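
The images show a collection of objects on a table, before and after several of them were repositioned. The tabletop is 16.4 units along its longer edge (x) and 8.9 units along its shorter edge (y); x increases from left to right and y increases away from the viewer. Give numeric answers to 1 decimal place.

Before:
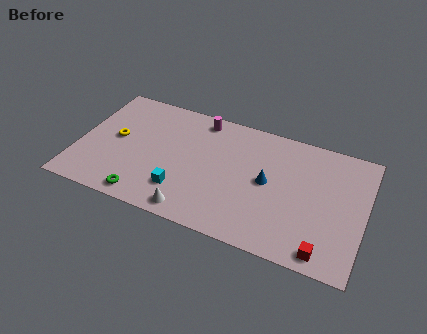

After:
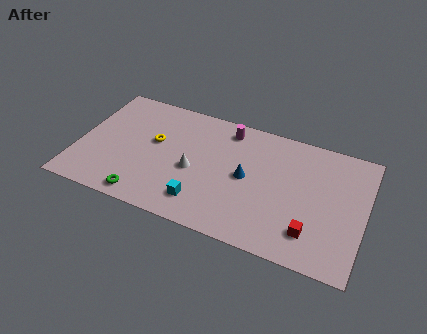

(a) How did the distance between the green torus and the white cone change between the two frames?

+1.0

The distance was about 2.8 in the first image and 3.8 in the second, so they moved 1.0 units further apart.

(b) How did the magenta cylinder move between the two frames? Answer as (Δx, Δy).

(1.6, -0.2)

From the two frames, the magenta cylinder sits at roughly (6.7, 7.8) before and (8.3, 7.6) after.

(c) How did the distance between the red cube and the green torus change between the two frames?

-0.7

Before: roughly 10.2 units apart; after: 9.5. That's 0.7 units closer together.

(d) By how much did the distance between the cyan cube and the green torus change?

+1.0

They were about 2.3 units apart before and 3.3 after — 1.0 units further apart.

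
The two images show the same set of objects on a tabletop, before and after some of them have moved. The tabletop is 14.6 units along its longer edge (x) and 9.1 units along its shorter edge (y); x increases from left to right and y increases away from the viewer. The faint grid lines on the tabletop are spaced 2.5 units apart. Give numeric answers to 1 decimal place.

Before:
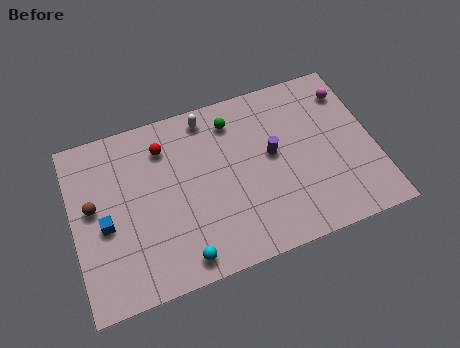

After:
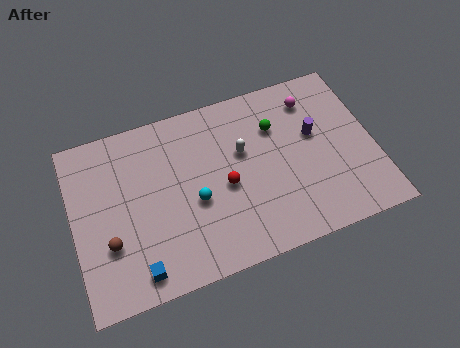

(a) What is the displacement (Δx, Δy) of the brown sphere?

(0.6, -2.1)

The brown sphere was at about (1.0, 5.1) and moved to about (1.6, 3.0).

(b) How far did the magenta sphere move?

1.8

From (13.7, 7.2) to (11.9, 7.3), the magenta sphere covered √(1.8² + 0.1²) ≈ 1.8 units.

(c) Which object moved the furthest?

the red sphere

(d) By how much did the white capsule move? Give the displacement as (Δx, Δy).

(1.5, -2.4)

From the two frames, the white capsule sits at roughly (6.8, 8.0) before and (8.3, 5.6) after.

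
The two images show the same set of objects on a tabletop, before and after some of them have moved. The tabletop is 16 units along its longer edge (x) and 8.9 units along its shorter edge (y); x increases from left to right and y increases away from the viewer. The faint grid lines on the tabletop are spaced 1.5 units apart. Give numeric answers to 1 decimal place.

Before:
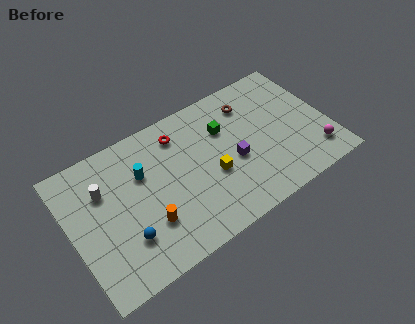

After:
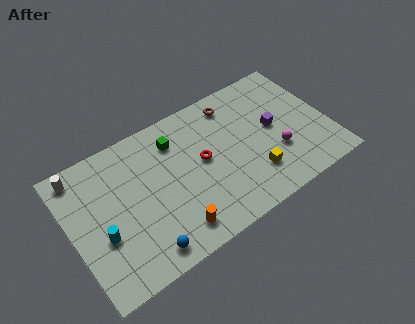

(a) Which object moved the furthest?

the cyan cylinder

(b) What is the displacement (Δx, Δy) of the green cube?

(-3.0, 0.8)

The green cube was at about (9.8, 6.1) and moved to about (6.8, 6.9).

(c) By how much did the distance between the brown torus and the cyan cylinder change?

+2.7

The distance was about 7.1 in the first image and 9.8 in the second, so they moved 2.7 units further apart.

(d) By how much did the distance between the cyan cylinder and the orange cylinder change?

+1.3

They were about 3.2 units apart before and 4.5 after — 1.3 units further apart.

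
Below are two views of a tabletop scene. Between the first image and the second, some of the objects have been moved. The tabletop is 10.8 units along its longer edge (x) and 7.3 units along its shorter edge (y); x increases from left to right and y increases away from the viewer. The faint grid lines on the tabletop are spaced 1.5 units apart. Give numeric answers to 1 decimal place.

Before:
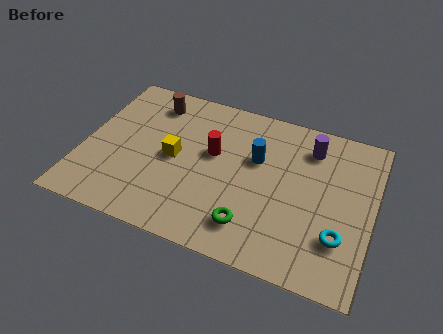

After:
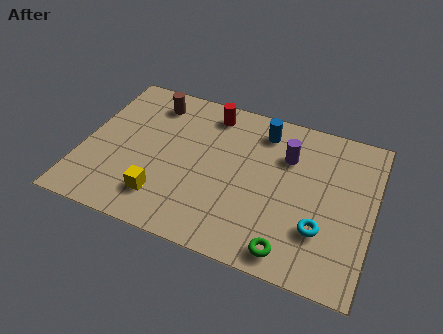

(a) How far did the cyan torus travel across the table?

0.7

The cyan torus was near (9.7, 2.1) before and (9.0, 2.2) after, so it travelled √(0.7² + 0.1²) ≈ 0.7 units.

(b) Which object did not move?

the brown cylinder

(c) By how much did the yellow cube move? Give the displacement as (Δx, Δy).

(-0.2, -2.0)

From the two frames, the yellow cube sits at roughly (3.4, 3.6) before and (3.2, 1.6) after.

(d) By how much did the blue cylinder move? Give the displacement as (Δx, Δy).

(0.1, 1.4)

The blue cylinder started near (6.4, 4.6) and ended near (6.5, 6.0).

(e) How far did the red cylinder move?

1.9

From (4.8, 4.3) to (4.5, 6.2), the red cylinder covered √(0.3² + 1.9²) ≈ 1.9 units.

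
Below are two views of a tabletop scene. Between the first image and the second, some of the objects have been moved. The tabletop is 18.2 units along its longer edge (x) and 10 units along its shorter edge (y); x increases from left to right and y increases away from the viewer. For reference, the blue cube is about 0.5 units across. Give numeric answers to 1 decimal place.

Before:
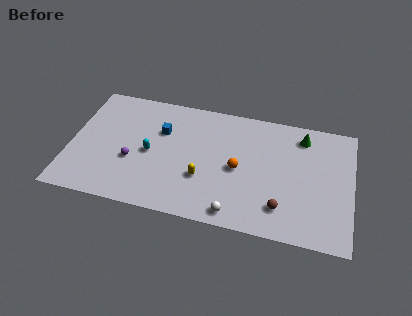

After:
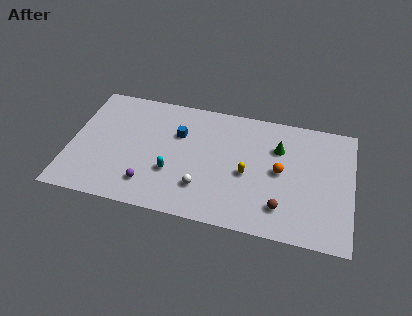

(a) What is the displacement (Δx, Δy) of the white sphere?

(-2.2, 1.5)

The white sphere started near (10.9, 1.1) and ended near (8.7, 2.6).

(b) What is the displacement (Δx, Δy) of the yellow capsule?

(2.8, 1.0)

The yellow capsule was at about (8.7, 3.4) and moved to about (11.5, 4.4).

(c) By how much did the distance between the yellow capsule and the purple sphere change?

+2.0

The distance was about 4.6 in the first image and 6.6 in the second, so they moved 2.0 units further apart.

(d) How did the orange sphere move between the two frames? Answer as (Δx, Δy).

(2.7, 0.4)

The orange sphere started near (10.9, 4.7) and ended near (13.6, 5.1).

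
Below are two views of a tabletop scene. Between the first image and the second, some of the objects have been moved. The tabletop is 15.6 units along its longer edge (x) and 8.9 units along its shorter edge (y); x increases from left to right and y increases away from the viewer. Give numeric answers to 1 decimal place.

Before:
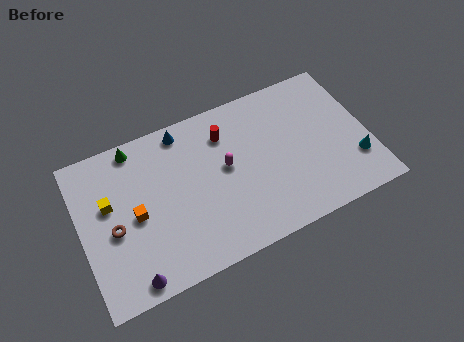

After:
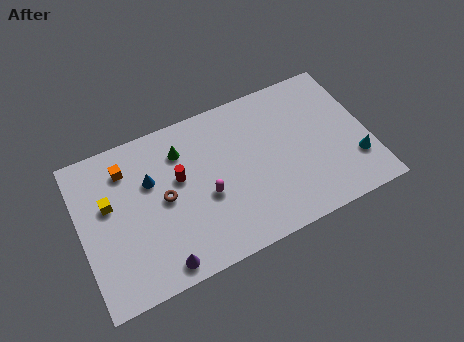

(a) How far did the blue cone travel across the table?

2.9

From (5.9, 7.9) to (3.9, 5.8), the blue cone covered √(2.0² + 2.1²) ≈ 2.9 units.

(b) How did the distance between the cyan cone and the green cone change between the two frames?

-2.7

The distance was about 12.7 in the first image and 10.0 in the second, so they moved 2.7 units closer together.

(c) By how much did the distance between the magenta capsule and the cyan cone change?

+0.9

Before: roughly 7.2 units apart; after: 8.1. That's 0.9 units further apart.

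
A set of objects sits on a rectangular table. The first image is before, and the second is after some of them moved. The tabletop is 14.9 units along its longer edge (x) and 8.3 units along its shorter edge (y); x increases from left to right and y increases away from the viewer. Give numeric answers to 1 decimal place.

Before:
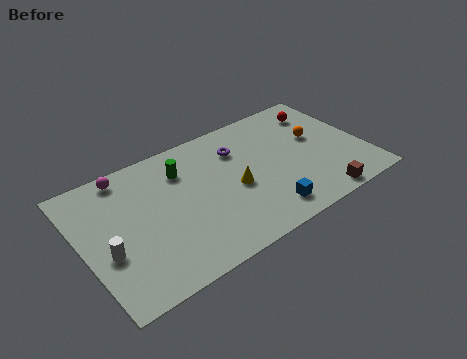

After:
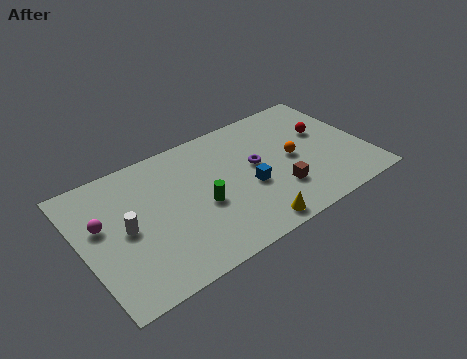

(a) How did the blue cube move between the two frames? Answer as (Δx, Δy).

(-0.5, 2.0)

The blue cube started near (9.1, 1.4) and ended near (8.6, 3.4).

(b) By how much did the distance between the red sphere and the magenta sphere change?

+1.4

They were about 10.5 units apart before and 11.9 after — 1.4 units further apart.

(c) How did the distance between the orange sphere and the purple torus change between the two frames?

-2.3

They were about 4.3 units apart before and 2.0 after — 2.3 units closer together.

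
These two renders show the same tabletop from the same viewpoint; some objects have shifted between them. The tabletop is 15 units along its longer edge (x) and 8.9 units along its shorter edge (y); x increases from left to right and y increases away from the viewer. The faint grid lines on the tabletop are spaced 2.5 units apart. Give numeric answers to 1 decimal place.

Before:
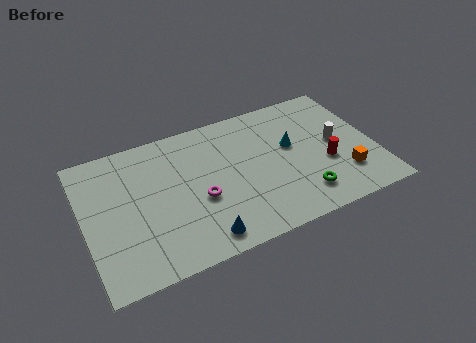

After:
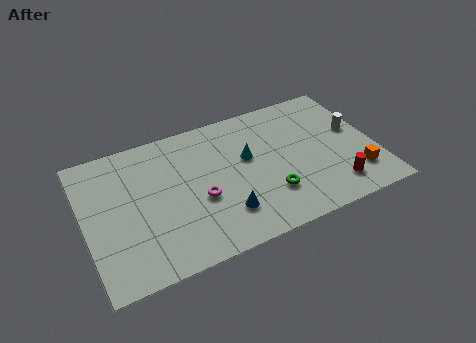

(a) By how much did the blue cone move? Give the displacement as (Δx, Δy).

(1.3, 1.0)

The blue cone started near (5.6, 1.2) and ended near (6.9, 2.2).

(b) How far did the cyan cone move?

2.3

From (10.8, 5.2) to (8.5, 5.3), the cyan cone covered √(2.3² + 0.1²) ≈ 2.3 units.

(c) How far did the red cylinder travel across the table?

1.7

From (12.4, 3.4) to (12.6, 1.7), the red cylinder covered √(0.2² + 1.7²) ≈ 1.7 units.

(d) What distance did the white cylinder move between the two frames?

1.1

The white cylinder moved from about (13.1, 4.6) to (14.1, 5.1), a distance of √(1.0² + 0.5²) ≈ 1.1.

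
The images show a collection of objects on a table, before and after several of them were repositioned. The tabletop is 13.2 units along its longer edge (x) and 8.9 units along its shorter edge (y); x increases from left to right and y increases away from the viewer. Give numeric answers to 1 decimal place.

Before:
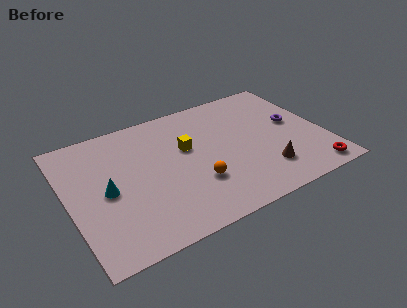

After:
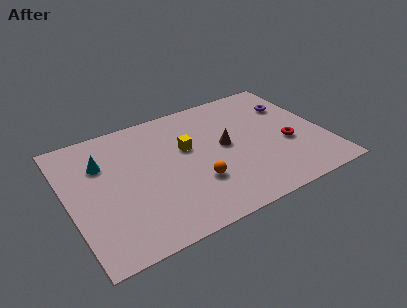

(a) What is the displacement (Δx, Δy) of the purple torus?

(0.1, 1.4)

The purple torus was at about (11.8, 4.9) and moved to about (11.9, 6.3).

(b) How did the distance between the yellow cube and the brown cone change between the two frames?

-2.9

They were about 4.9 units apart before and 2.0 after — 2.9 units closer together.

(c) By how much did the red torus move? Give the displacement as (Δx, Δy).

(-0.9, 2.5)

The red torus started near (12.1, 1.0) and ended near (11.2, 3.5).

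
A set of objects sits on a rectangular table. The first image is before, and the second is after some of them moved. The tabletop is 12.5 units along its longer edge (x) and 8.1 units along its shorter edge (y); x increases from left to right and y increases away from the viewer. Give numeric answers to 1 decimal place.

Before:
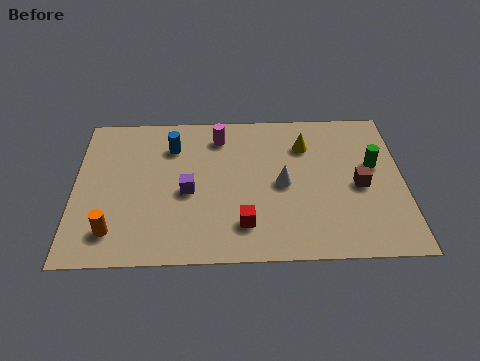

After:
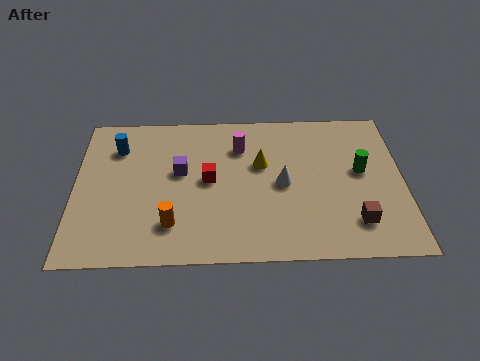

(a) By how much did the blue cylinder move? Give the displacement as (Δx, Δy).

(-2.1, 0.0)

From the two frames, the blue cylinder sits at roughly (3.7, 6.1) before and (1.6, 6.1) after.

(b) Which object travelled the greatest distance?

the red cube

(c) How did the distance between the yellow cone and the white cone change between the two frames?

-0.9

The distance was about 2.3 in the first image and 1.4 in the second, so they moved 0.9 units closer together.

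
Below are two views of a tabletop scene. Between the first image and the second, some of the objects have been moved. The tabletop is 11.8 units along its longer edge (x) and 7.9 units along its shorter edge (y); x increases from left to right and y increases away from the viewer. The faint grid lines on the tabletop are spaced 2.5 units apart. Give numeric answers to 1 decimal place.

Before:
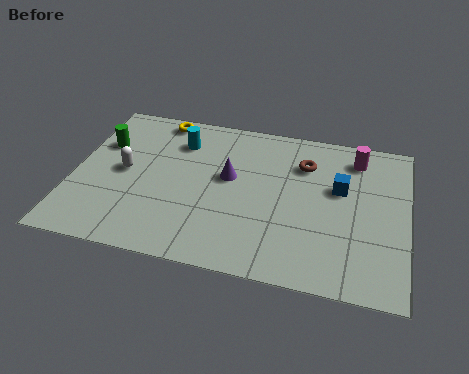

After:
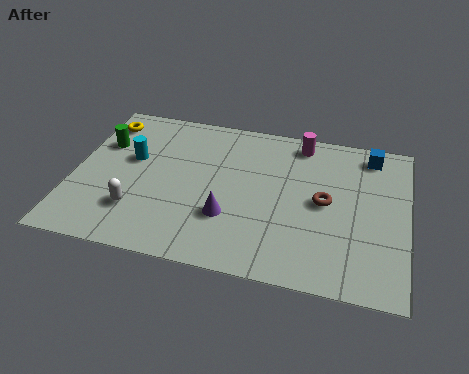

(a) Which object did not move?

the green cylinder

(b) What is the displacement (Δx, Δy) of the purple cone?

(0.1, -2.0)

The purple cone started near (5.5, 4.5) and ended near (5.6, 2.5).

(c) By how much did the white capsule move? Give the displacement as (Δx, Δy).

(0.6, -1.9)

From the two frames, the white capsule sits at roughly (1.8, 4.0) before and (2.4, 2.1) after.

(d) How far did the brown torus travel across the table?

2.0

The brown torus was near (8.1, 5.8) before and (8.9, 4.0) after, so it travelled √(0.8² + 1.8²) ≈ 2.0 units.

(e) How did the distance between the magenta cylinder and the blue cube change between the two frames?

+0.7

Before: roughly 1.8 units apart; after: 2.5. That's 0.7 units further apart.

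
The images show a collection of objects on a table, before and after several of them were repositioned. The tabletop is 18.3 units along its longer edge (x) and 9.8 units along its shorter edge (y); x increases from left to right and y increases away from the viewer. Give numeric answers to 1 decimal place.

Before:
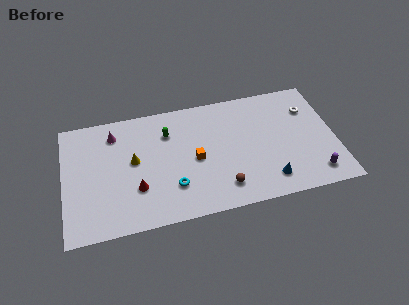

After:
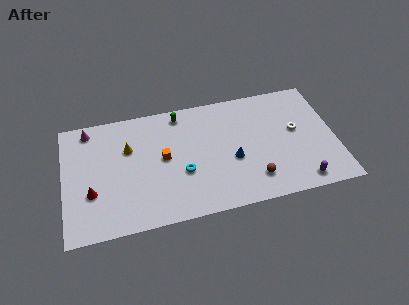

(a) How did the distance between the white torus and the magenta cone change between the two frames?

+1.0

Before: roughly 13.2 units apart; after: 14.2. That's 1.0 units further apart.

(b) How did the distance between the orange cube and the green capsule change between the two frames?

+0.5

They were about 3.1 units apart before and 3.6 after — 0.5 units further apart.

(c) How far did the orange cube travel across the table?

2.2

The orange cube was near (8.8, 4.6) before and (6.7, 5.2) after, so it travelled √(2.1² + 0.6²) ≈ 2.2 units.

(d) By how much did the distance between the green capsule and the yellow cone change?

+1.2

They were about 3.0 units apart before and 4.2 after — 1.2 units further apart.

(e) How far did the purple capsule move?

1.1

From (16.7, 1.6) to (15.7, 1.2), the purple capsule covered √(1.0² + 0.4²) ≈ 1.1 units.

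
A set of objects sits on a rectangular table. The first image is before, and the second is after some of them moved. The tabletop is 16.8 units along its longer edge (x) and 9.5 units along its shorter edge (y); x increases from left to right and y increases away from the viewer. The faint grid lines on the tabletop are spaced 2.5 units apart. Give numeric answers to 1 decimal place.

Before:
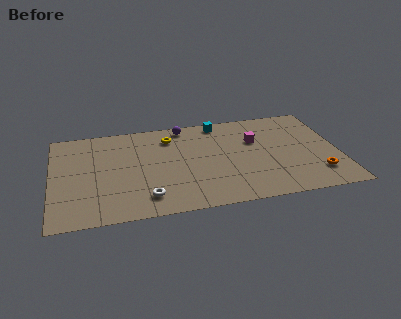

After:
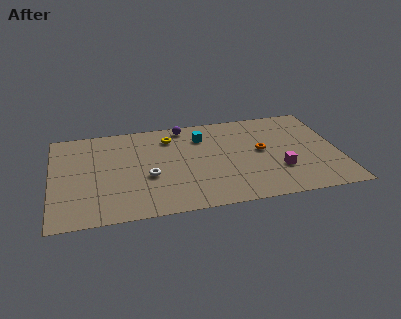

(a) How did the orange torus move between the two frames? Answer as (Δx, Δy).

(-3.1, 2.9)

The orange torus started near (15.4, 2.2) and ended near (12.3, 5.1).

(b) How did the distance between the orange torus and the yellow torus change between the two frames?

-4.1

Before: roughly 9.9 units apart; after: 5.8. That's 4.1 units closer together.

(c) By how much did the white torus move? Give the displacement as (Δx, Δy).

(0.2, 2.0)

The white torus started near (5.4, 1.8) and ended near (5.6, 3.8).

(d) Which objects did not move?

the yellow torus and the purple sphere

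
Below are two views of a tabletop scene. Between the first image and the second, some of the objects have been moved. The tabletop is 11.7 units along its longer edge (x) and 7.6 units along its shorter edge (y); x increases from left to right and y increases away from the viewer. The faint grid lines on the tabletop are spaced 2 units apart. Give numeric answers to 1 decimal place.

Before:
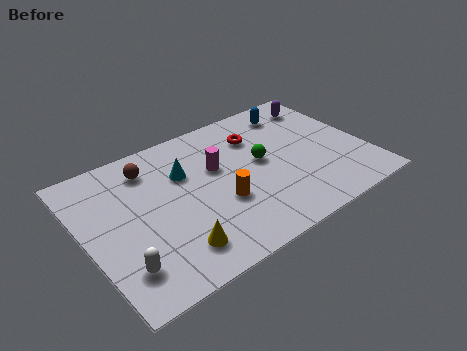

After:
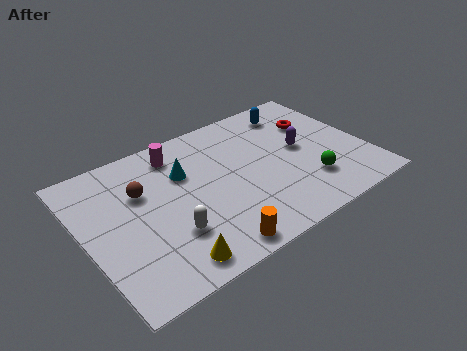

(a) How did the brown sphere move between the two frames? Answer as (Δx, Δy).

(-0.5, -1.1)

The brown sphere was at about (3.0, 6.1) and moved to about (2.5, 5.0).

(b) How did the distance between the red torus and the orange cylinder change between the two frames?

+3.5

Before: roughly 3.5 units apart; after: 7.0. That's 3.5 units further apart.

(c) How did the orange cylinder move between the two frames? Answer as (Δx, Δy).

(-0.8, -2.0)

The orange cylinder was at about (5.4, 2.8) and moved to about (4.6, 0.8).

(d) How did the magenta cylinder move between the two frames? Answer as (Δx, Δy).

(-1.4, 1.6)

The magenta cylinder started near (5.6, 4.7) and ended near (4.2, 6.3).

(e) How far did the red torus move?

2.5

The red torus was near (7.5, 5.6) before and (10.0, 5.2) after, so it travelled √(2.5² + 0.4²) ≈ 2.5 units.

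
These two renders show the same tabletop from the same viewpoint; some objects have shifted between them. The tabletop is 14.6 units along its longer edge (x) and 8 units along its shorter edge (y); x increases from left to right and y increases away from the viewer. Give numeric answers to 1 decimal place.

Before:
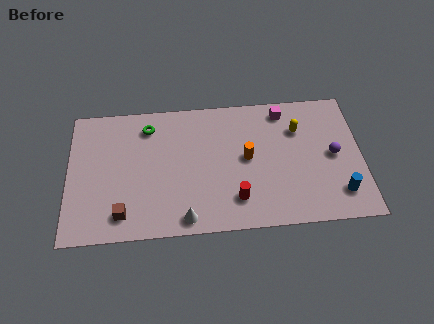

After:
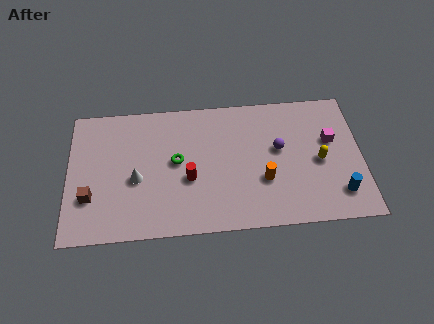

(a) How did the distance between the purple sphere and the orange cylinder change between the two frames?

-2.3

The distance was about 4.3 in the first image and 2.0 in the second, so they moved 2.3 units closer together.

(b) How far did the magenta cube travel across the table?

3.0

The magenta cube moved from about (10.8, 6.9) to (13.1, 4.9), a distance of √(2.3² + 2.0²) ≈ 3.0.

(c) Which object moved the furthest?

the white cone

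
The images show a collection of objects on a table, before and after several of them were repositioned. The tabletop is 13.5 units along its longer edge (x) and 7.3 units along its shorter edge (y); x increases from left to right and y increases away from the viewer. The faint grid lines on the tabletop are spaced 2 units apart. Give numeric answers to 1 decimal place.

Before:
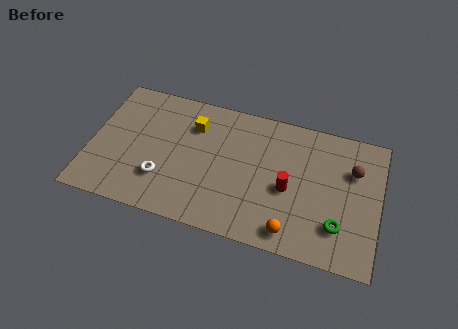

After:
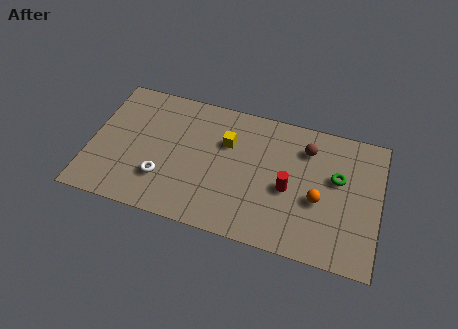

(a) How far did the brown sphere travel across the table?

2.3

The brown sphere moved from about (12.2, 5.0) to (10.0, 5.6), a distance of √(2.2² + 0.6²) ≈ 2.3.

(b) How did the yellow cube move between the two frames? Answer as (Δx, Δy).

(1.6, -0.5)

The yellow cube started near (4.7, 5.4) and ended near (6.3, 4.9).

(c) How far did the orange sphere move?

2.3

From (9.6, 1.0) to (10.7, 3.0), the orange sphere covered √(1.1² + 2.0²) ≈ 2.3 units.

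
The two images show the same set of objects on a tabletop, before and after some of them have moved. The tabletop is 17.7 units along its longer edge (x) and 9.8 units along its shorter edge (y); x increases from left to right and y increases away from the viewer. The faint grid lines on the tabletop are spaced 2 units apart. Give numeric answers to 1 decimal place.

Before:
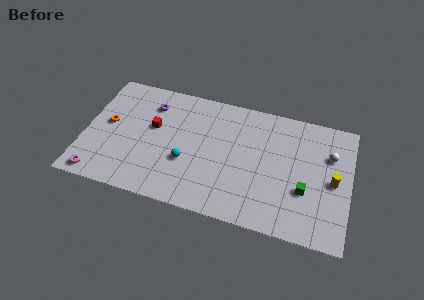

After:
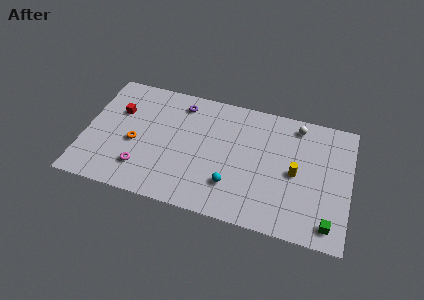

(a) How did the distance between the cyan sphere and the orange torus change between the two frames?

+1.1

Before: roughly 5.7 units apart; after: 6.8. That's 1.1 units further apart.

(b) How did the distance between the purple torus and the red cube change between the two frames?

+2.6

The distance was about 1.8 in the first image and 4.4 in the second, so they moved 2.6 units further apart.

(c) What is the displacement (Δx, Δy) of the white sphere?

(-2.3, 1.8)

The white sphere was at about (16.3, 6.7) and moved to about (14.0, 8.5).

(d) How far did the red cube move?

2.5

From (4.5, 5.8) to (2.1, 6.5), the red cube covered √(2.4² + 0.7²) ≈ 2.5 units.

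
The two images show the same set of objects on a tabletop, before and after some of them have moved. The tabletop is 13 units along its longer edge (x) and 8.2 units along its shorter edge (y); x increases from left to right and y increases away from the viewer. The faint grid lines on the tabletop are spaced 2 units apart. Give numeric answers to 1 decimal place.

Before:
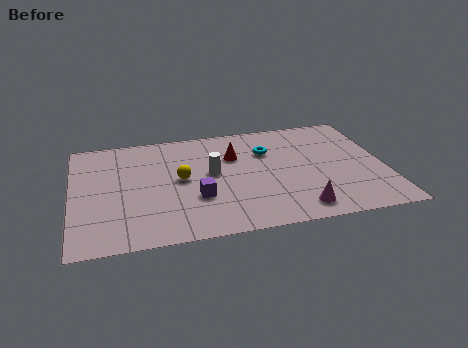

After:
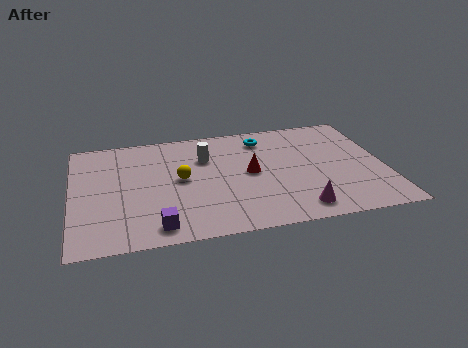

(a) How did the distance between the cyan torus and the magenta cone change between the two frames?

+1.0

They were about 4.6 units apart before and 5.6 after — 1.0 units further apart.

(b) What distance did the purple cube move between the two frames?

2.4

The purple cube was near (5.1, 2.8) before and (3.4, 1.1) after, so it travelled √(1.7² + 1.7²) ≈ 2.4 units.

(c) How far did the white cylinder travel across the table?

1.2

The white cylinder was near (5.8, 4.5) before and (5.6, 5.7) after, so it travelled √(0.2² + 1.2²) ≈ 1.2 units.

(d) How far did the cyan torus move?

1.0

From (8.2, 5.7) to (8.1, 6.7), the cyan torus covered √(0.1² + 1.0²) ≈ 1.0 units.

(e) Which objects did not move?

the yellow sphere and the magenta cone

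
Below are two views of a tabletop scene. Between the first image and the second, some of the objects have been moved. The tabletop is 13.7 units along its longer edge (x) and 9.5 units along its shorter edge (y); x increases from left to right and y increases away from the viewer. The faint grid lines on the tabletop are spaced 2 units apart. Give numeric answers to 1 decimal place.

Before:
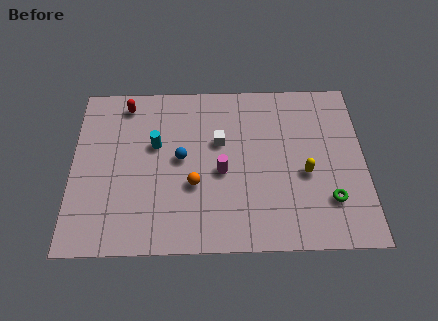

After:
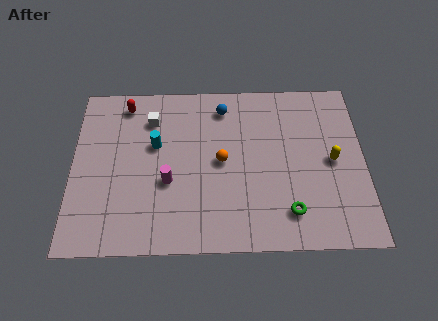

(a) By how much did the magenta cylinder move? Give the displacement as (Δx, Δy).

(-2.5, -0.5)

The magenta cylinder started near (7.0, 4.2) and ended near (4.5, 3.7).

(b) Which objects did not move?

the red capsule and the cyan cylinder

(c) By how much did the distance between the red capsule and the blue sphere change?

+0.5

The distance was about 4.1 in the first image and 4.6 in the second, so they moved 0.5 units further apart.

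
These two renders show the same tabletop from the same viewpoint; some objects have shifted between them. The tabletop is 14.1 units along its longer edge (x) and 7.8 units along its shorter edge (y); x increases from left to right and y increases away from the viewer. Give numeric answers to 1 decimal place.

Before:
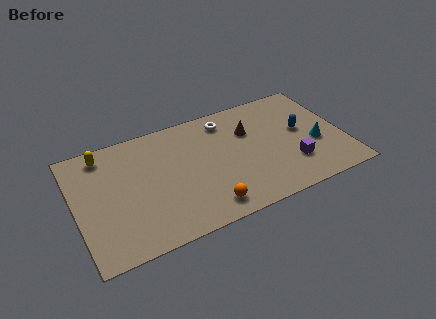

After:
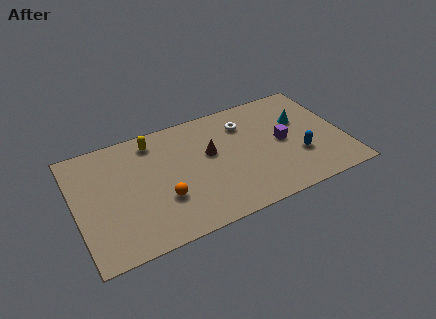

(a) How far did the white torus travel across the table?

1.1

From (8.2, 6.5) to (9.1, 5.9), the white torus covered √(0.9² + 0.6²) ≈ 1.1 units.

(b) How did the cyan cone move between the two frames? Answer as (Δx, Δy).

(-0.6, 1.9)

The cyan cone started near (12.6, 3.1) and ended near (12.0, 5.0).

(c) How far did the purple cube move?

1.7

From (11.2, 2.2) to (10.9, 3.9), the purple cube covered √(0.3² + 1.7²) ≈ 1.7 units.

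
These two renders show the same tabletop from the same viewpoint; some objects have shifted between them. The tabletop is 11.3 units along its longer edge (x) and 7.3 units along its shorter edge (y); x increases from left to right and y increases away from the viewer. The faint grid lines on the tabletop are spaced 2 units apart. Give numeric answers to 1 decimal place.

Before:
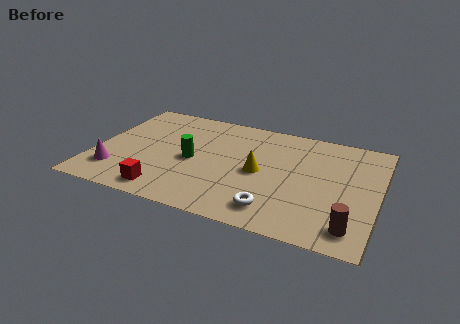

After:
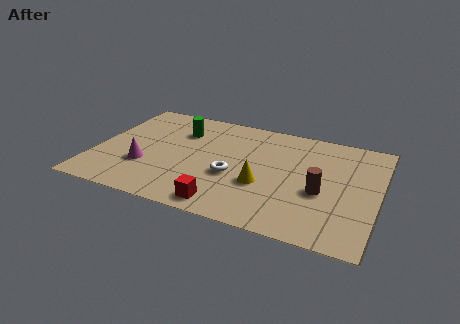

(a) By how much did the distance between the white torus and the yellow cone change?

-1.1

They were about 2.3 units apart before and 1.2 after — 1.1 units closer together.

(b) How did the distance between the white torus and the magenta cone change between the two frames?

-2.9

Before: roughly 6.4 units apart; after: 3.5. That's 2.9 units closer together.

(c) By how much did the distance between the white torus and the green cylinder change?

-0.7

The distance was about 4.1 in the first image and 3.4 in the second, so they moved 0.7 units closer together.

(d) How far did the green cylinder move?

2.0

The green cylinder moved from about (3.9, 3.4) to (3.2, 5.3), a distance of √(0.7² + 1.9²) ≈ 2.0.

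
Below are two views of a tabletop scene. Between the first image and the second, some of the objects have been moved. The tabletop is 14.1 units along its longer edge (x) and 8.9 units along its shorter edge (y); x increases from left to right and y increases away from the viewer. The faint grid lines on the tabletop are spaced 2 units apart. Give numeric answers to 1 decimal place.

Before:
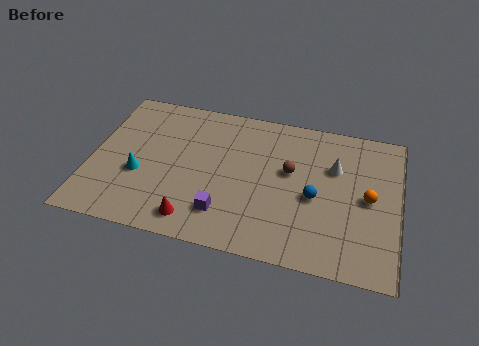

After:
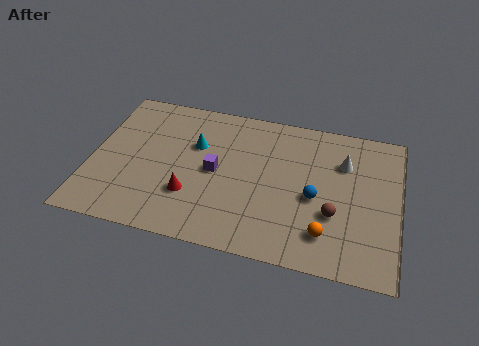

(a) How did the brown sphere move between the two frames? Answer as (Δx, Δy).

(2.1, -2.1)

The brown sphere started near (9.1, 5.2) and ended near (11.2, 3.1).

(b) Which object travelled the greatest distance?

the cyan cone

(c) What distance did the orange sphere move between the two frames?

3.1

The orange sphere was near (12.7, 4.4) before and (10.9, 1.9) after, so it travelled √(1.8² + 2.5²) ≈ 3.1 units.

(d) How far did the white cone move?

0.6

From (11.1, 5.9) to (11.5, 6.3), the white cone covered √(0.4² + 0.4²) ≈ 0.6 units.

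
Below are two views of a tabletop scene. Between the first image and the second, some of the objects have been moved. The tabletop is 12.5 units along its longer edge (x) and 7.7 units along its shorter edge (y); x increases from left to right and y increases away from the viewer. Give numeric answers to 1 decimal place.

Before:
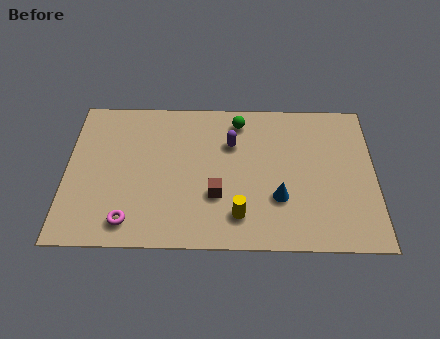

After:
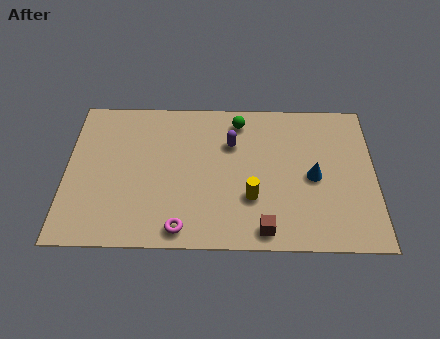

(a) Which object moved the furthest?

the brown cube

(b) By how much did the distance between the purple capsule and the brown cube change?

+1.8

Before: roughly 2.8 units apart; after: 4.6. That's 1.8 units further apart.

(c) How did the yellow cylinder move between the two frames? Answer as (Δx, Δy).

(0.5, 0.9)

The yellow cylinder was at about (7.0, 1.6) and moved to about (7.5, 2.5).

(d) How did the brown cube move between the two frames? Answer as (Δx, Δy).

(1.9, -1.7)

The brown cube started near (6.1, 2.6) and ended near (8.0, 0.9).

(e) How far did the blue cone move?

1.8

From (8.6, 2.5) to (10.0, 3.6), the blue cone covered √(1.4² + 1.1²) ≈ 1.8 units.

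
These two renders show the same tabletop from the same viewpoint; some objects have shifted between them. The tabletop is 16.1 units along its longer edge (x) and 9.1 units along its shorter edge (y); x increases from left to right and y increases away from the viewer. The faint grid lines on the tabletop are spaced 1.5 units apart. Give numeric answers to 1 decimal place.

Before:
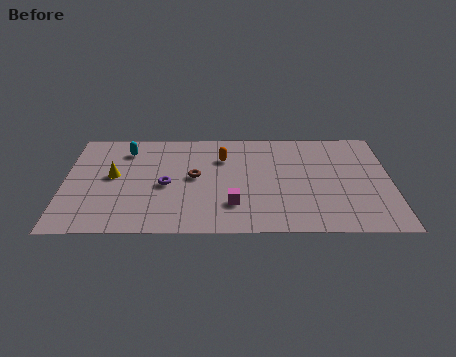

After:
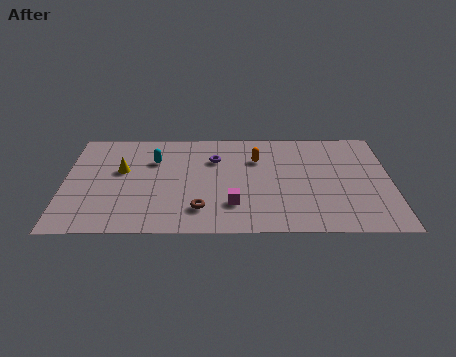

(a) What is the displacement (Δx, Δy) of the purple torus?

(2.4, 2.3)

The purple torus started near (5.0, 4.1) and ended near (7.4, 6.4).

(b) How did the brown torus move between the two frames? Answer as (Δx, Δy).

(0.3, -2.8)

The brown torus started near (6.4, 4.8) and ended near (6.7, 2.0).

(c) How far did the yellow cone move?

0.6

From (2.4, 4.9) to (2.8, 5.4), the yellow cone covered √(0.4² + 0.5²) ≈ 0.6 units.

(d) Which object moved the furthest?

the purple torus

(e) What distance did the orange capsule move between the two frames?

1.7

The orange capsule moved from about (7.8, 6.5) to (9.5, 6.4), a distance of √(1.7² + 0.1²) ≈ 1.7.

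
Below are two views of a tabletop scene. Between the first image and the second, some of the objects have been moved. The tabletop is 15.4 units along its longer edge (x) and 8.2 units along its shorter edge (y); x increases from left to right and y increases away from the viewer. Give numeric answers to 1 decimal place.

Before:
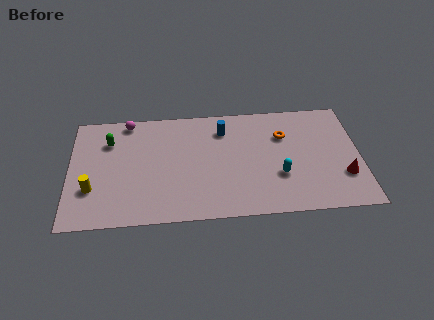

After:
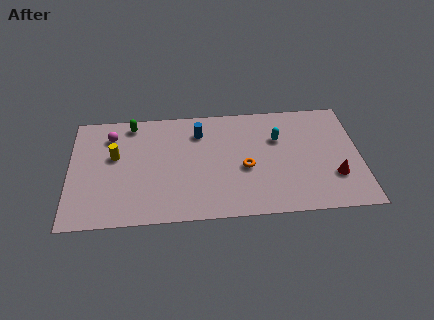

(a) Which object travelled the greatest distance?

the orange torus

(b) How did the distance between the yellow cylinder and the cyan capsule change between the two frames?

-1.2

They were about 9.9 units apart before and 8.7 after — 1.2 units closer together.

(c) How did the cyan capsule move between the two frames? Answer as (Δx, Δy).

(0.0, 2.7)

From the two frames, the cyan capsule sits at roughly (11.1, 2.8) before and (11.1, 5.5) after.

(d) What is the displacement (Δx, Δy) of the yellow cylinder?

(1.2, 2.3)

From the two frames, the yellow cylinder sits at roughly (1.2, 2.6) before and (2.4, 4.9) after.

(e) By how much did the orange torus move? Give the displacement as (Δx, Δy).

(-2.1, -2.2)

The orange torus was at about (11.4, 5.7) and moved to about (9.3, 3.5).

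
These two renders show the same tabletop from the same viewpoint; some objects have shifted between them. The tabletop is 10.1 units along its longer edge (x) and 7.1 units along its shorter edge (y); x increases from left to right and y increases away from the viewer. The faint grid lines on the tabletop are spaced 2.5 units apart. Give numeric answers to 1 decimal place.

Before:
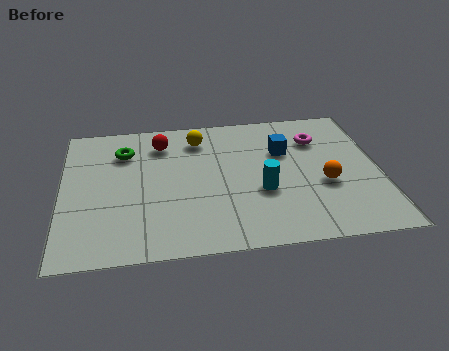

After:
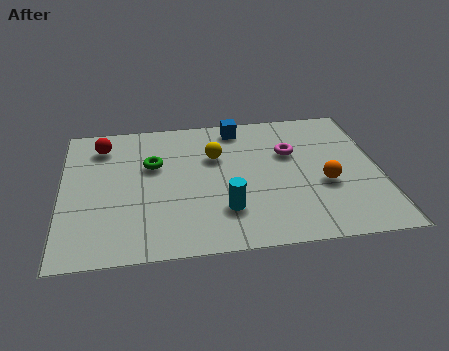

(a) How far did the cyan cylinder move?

1.4

The cyan cylinder was near (6.3, 2.7) before and (5.1, 1.9) after, so it travelled √(1.2² + 0.8²) ≈ 1.4 units.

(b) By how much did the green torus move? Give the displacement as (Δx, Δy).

(0.9, -0.8)

The green torus was at about (2.0, 5.3) and moved to about (2.9, 4.5).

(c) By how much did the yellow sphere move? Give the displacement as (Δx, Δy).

(0.5, -1.0)

The yellow sphere was at about (4.4, 5.7) and moved to about (4.9, 4.7).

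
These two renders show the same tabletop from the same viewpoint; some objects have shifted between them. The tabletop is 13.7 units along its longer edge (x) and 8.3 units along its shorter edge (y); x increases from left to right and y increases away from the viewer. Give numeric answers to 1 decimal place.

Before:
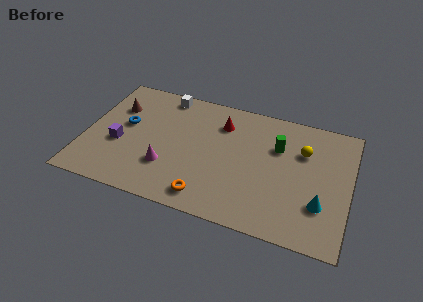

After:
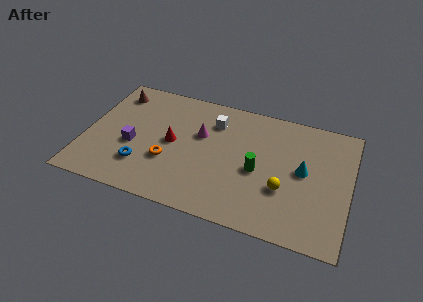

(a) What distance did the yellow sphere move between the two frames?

2.9

From (11.2, 5.7) to (10.4, 2.9), the yellow sphere covered √(0.8² + 2.8²) ≈ 2.9 units.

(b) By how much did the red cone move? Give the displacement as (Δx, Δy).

(-2.4, -2.1)

The red cone started near (6.9, 6.3) and ended near (4.5, 4.2).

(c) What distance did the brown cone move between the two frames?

1.0

From (1.4, 5.8) to (1.2, 6.8), the brown cone covered √(0.2² + 1.0²) ≈ 1.0 units.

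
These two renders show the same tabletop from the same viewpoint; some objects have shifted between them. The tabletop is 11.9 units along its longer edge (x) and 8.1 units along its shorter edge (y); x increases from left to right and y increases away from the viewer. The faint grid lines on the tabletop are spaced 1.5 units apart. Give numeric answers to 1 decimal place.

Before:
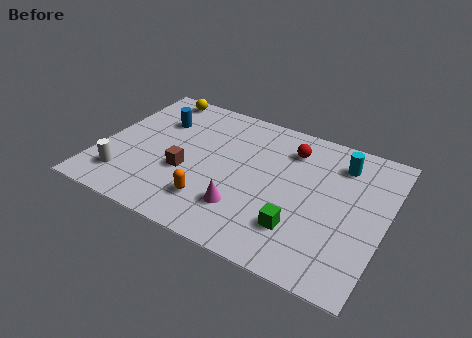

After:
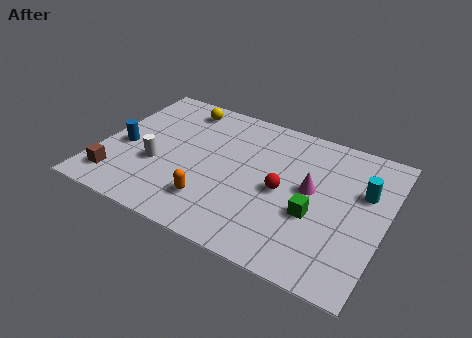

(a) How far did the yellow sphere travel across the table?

1.3

From (1.7, 7.3) to (2.9, 6.9), the yellow sphere covered √(1.2² + 0.4²) ≈ 1.3 units.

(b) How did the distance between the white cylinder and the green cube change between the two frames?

-0.7

Before: roughly 7.3 units apart; after: 6.6. That's 0.7 units closer together.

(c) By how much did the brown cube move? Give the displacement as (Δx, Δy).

(-2.7, -1.6)

The brown cube was at about (3.7, 3.1) and moved to about (1.0, 1.5).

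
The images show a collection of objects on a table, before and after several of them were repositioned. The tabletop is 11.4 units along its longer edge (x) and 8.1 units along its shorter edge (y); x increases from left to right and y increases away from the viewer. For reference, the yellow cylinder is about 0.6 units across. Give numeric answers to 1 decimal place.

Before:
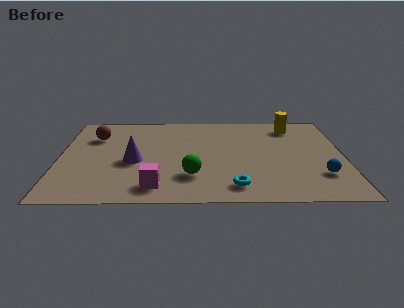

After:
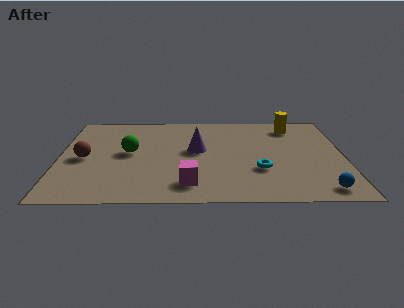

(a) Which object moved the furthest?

the green sphere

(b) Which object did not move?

the yellow cylinder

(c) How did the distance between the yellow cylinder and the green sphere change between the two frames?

+0.9

The distance was about 6.1 in the first image and 7.0 in the second, so they moved 0.9 units further apart.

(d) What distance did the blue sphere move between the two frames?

1.2

The blue sphere was near (10.4, 2.2) before and (10.4, 1.0) after, so it travelled √(0.0² + 1.2²) ≈ 1.2 units.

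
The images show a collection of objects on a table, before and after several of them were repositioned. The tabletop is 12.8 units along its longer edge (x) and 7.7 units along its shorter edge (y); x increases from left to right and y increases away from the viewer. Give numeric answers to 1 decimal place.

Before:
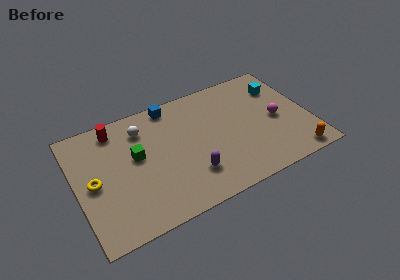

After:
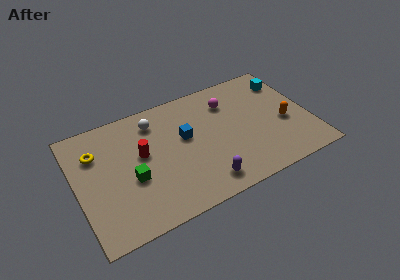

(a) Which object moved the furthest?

the magenta sphere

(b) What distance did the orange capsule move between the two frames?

2.4

The orange capsule moved from about (11.6, 0.8) to (11.4, 3.2), a distance of √(0.2² + 2.4²) ≈ 2.4.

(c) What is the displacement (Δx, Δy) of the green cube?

(-0.4, -1.3)

The green cube started near (3.3, 4.4) and ended near (2.9, 3.1).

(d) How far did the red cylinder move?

2.5

The red cylinder was near (2.4, 6.6) before and (3.6, 4.4) after, so it travelled √(1.2² + 2.2²) ≈ 2.5 units.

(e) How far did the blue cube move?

2.5

From (5.5, 6.9) to (6.0, 4.5), the blue cube covered √(0.5² + 2.4²) ≈ 2.5 units.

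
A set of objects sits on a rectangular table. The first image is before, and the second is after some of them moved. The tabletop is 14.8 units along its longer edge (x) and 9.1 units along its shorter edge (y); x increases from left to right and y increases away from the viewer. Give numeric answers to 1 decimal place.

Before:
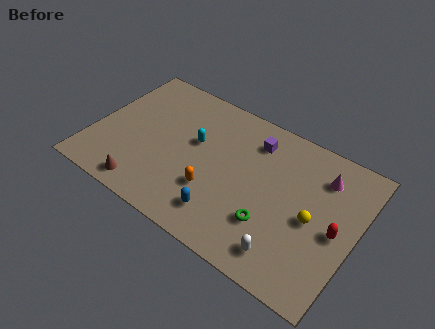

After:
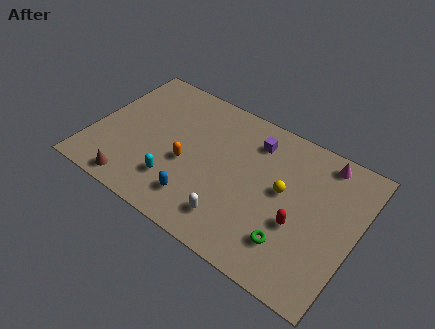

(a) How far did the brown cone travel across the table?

0.6

From (3.5, 1.1) to (2.9, 1.0), the brown cone covered √(0.6² + 0.1²) ≈ 0.6 units.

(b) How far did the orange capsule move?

1.9

From (7.1, 2.9) to (5.4, 3.8), the orange capsule covered √(1.7² + 0.9²) ≈ 1.9 units.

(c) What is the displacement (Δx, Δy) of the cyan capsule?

(-0.6, -3.1)

The cyan capsule was at about (5.6, 5.4) and moved to about (5.0, 2.3).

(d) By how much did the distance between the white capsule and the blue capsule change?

-1.6

The distance was about 3.6 in the first image and 2.0 in the second, so they moved 1.6 units closer together.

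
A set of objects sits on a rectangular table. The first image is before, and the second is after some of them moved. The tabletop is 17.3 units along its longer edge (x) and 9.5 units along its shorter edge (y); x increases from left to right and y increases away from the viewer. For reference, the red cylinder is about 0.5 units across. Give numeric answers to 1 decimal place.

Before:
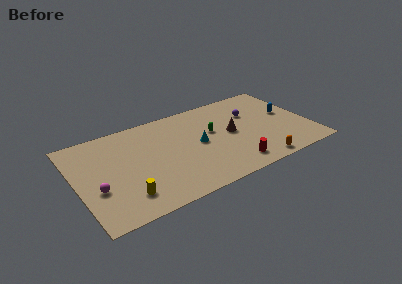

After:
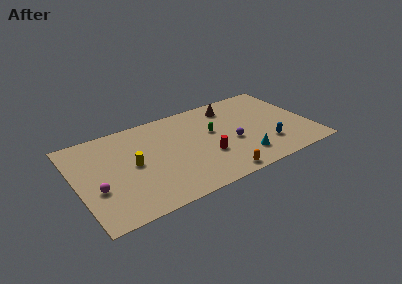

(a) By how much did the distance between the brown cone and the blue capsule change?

+1.2

They were about 4.4 units apart before and 5.6 after — 1.2 units further apart.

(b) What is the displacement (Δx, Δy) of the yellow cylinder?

(0.9, 2.8)

The yellow cylinder was at about (3.2, 2.0) and moved to about (4.1, 4.8).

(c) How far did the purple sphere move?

3.1

The purple sphere was near (13.3, 6.4) before and (11.4, 3.9) after, so it travelled √(1.9² + 2.5²) ≈ 3.1 units.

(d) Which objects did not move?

the green capsule and the magenta sphere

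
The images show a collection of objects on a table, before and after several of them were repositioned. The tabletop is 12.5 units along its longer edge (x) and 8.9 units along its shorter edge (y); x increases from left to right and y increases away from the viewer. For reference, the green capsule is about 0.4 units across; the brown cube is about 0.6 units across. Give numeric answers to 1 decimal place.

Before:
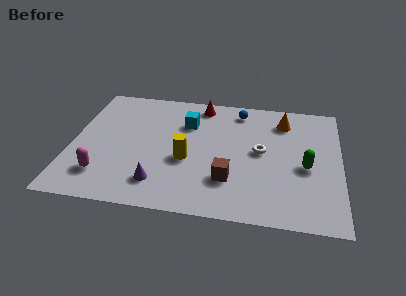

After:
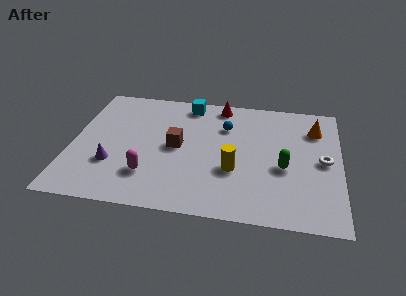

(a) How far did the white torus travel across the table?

2.9

From (8.8, 4.7) to (11.7, 4.4), the white torus covered √(2.9² + 0.3²) ≈ 2.9 units.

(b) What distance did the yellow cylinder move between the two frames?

2.2

From (5.4, 3.6) to (7.6, 3.2), the yellow cylinder covered √(2.2² + 0.4²) ≈ 2.2 units.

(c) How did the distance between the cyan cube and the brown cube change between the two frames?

-1.0

The distance was about 4.3 in the first image and 3.3 in the second, so they moved 1.0 units closer together.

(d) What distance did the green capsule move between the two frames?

1.0

The green capsule moved from about (10.9, 3.9) to (9.9, 3.7), a distance of √(1.0² + 0.2²) ≈ 1.0.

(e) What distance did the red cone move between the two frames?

0.9

From (5.9, 7.8) to (6.8, 7.9), the red cone covered √(0.9² + 0.1²) ≈ 0.9 units.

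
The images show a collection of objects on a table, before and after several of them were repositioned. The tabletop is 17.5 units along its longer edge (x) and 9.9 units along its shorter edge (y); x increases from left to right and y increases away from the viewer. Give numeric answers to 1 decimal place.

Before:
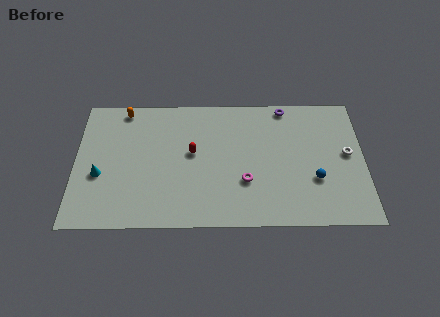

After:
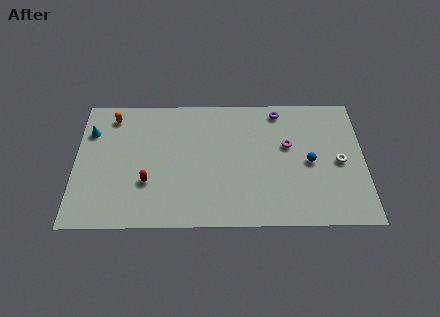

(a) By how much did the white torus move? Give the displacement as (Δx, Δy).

(-0.5, -0.6)

The white torus started near (16.5, 5.3) and ended near (16.0, 4.7).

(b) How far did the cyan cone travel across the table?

3.4

The cyan cone was near (1.5, 3.9) before and (0.9, 7.2) after, so it travelled √(0.6² + 3.3²) ≈ 3.4 units.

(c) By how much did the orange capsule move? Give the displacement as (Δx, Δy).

(-0.7, -0.5)

The orange capsule was at about (2.9, 8.9) and moved to about (2.2, 8.4).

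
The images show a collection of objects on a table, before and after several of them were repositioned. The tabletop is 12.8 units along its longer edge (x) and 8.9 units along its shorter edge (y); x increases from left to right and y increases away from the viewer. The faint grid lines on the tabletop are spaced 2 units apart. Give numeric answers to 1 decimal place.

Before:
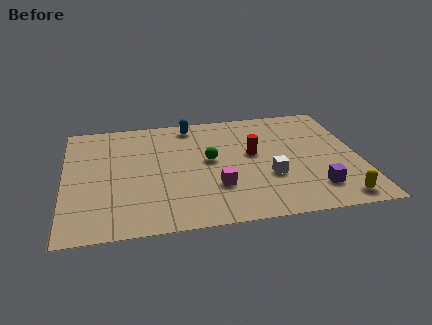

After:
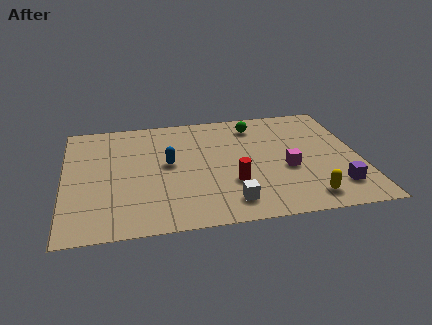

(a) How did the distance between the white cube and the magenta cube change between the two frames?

+1.0

Before: roughly 2.3 units apart; after: 3.3. That's 1.0 units further apart.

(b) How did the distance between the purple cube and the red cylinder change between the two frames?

+0.5

Before: roughly 4.0 units apart; after: 4.5. That's 0.5 units further apart.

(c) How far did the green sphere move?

3.3

The green sphere moved from about (6.3, 4.8) to (8.4, 7.3), a distance of √(2.1² + 2.5²) ≈ 3.3.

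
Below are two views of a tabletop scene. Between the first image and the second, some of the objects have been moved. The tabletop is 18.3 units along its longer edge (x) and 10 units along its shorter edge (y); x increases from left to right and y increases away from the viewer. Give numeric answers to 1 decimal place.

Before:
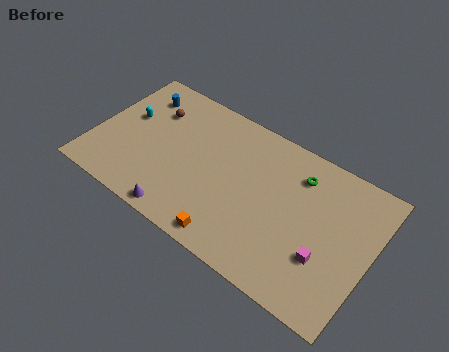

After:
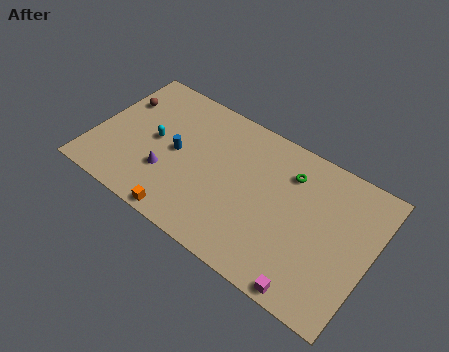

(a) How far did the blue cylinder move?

4.2

The blue cylinder moved from about (2.3, 7.9) to (5.4, 5.0), a distance of √(3.1² + 2.9²) ≈ 4.2.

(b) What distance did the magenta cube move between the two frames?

2.5

The magenta cube was near (15.6, 3.3) before and (15.1, 0.8) after, so it travelled √(0.5² + 2.5²) ≈ 2.5 units.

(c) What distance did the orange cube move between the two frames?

3.1

The orange cube moved from about (9.8, 1.1) to (6.7, 0.8), a distance of √(3.1² + 0.3²) ≈ 3.1.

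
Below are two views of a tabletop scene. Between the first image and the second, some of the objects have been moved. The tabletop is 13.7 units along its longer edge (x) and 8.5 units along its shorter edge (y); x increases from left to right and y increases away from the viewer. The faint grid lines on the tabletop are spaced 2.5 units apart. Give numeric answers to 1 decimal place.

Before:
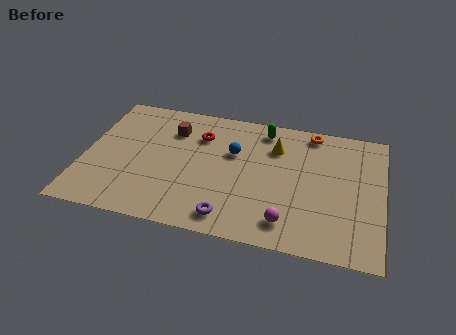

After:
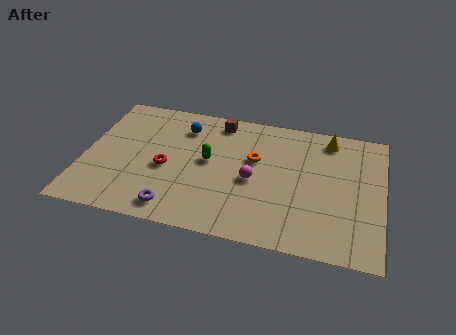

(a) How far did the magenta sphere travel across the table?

2.9

The magenta sphere was near (9.5, 1.5) before and (7.8, 3.8) after, so it travelled √(1.7² + 2.3²) ≈ 2.9 units.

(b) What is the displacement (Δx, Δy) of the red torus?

(-1.4, -2.5)

From the two frames, the red torus sits at roughly (5.2, 6.2) before and (3.8, 3.7) after.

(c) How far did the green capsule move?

3.6

From (8.1, 7.3) to (5.7, 4.6), the green capsule covered √(2.4² + 2.7²) ≈ 3.6 units.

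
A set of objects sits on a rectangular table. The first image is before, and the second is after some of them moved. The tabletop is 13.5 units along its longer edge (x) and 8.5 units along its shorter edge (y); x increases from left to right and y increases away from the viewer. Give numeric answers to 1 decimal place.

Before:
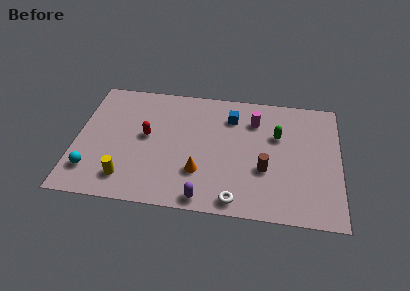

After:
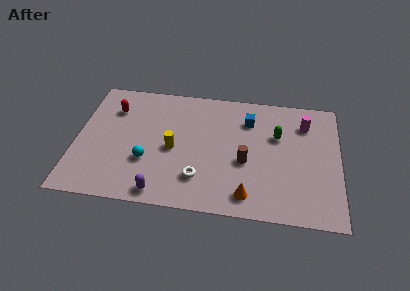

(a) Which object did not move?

the green capsule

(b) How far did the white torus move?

2.2

The white torus was near (8.3, 0.9) before and (6.4, 2.1) after, so it travelled √(1.9² + 1.2²) ≈ 2.2 units.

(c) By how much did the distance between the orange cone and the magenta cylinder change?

+1.2

The distance was about 4.7 in the first image and 5.9 in the second, so they moved 1.2 units further apart.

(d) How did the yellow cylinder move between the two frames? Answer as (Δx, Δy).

(2.3, 2.3)

From the two frames, the yellow cylinder sits at roughly (2.7, 1.6) before and (5.0, 3.9) after.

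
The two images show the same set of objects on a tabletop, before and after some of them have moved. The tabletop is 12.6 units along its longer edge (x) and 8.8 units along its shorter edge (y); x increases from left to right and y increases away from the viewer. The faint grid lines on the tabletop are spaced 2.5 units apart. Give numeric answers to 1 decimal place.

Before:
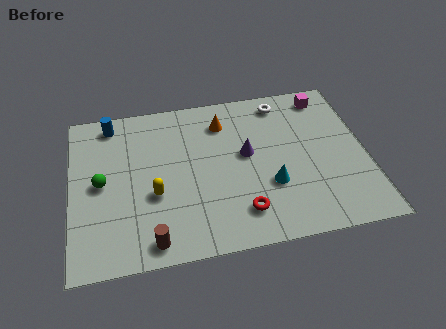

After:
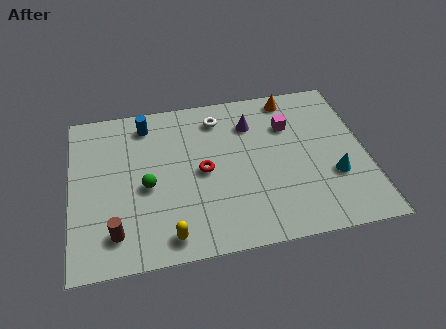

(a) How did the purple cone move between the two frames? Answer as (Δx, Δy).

(0.3, 1.7)

The purple cone was at about (7.5, 4.9) and moved to about (7.8, 6.6).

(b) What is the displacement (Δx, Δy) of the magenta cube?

(-1.7, -1.4)

From the two frames, the magenta cube sits at roughly (11.1, 7.6) before and (9.4, 6.2) after.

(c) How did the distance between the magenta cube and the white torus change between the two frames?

+1.3

The distance was about 1.9 in the first image and 3.2 in the second, so they moved 1.3 units further apart.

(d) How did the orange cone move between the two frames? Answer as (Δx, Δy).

(3.0, 0.9)

The orange cone was at about (6.6, 6.9) and moved to about (9.6, 7.8).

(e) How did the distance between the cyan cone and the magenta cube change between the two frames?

-1.7

The distance was about 5.3 in the first image and 3.6 in the second, so they moved 1.7 units closer together.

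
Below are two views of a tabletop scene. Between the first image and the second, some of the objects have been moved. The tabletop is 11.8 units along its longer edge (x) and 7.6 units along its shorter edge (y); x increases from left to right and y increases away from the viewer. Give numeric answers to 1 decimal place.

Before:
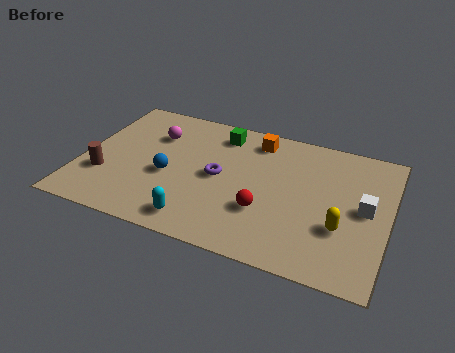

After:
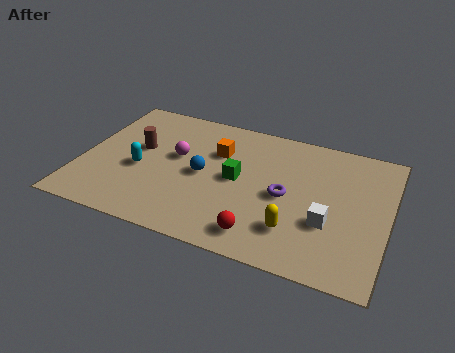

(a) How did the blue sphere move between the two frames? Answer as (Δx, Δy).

(1.3, 0.5)

From the two frames, the blue sphere sits at roughly (3.4, 3.2) before and (4.7, 3.7) after.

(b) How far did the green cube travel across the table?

2.6

The green cube moved from about (5.1, 6.3) to (6.0, 3.9), a distance of √(0.9² + 2.4²) ≈ 2.6.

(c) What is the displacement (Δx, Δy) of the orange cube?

(-1.4, -1.2)

The orange cube started near (6.5, 6.4) and ended near (5.1, 5.2).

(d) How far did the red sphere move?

1.3

The red sphere moved from about (7.2, 2.5) to (7.2, 1.2), a distance of √(0.0² + 1.3²) ≈ 1.3.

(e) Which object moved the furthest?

the cyan capsule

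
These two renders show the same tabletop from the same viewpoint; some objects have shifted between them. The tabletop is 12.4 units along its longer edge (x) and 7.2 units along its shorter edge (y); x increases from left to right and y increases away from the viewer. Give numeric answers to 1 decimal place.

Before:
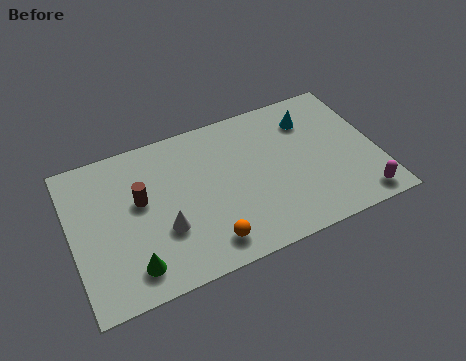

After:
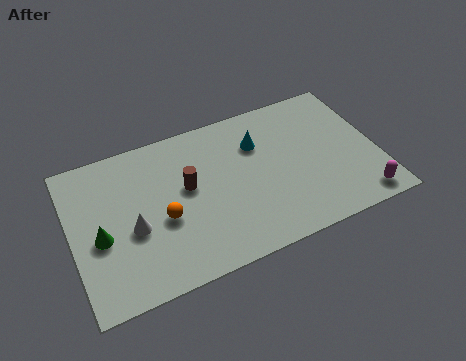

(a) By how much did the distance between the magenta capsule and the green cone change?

+1.3

Before: roughly 9.2 units apart; after: 10.5. That's 1.3 units further apart.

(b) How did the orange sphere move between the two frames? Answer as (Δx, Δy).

(-1.6, 1.8)

From the two frames, the orange sphere sits at roughly (5.2, 1.2) before and (3.6, 3.0) after.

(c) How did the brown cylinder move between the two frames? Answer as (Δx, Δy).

(1.9, -0.1)

The brown cylinder started near (2.8, 4.2) and ended near (4.7, 4.1).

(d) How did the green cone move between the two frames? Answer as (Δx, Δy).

(-1.1, 1.8)

The green cone started near (2.2, 1.3) and ended near (1.1, 3.1).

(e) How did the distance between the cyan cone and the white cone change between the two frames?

-1.3

The distance was about 7.0 in the first image and 5.7 in the second, so they moved 1.3 units closer together.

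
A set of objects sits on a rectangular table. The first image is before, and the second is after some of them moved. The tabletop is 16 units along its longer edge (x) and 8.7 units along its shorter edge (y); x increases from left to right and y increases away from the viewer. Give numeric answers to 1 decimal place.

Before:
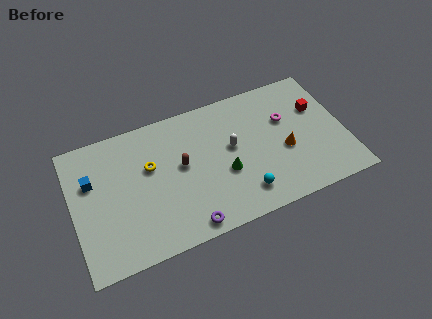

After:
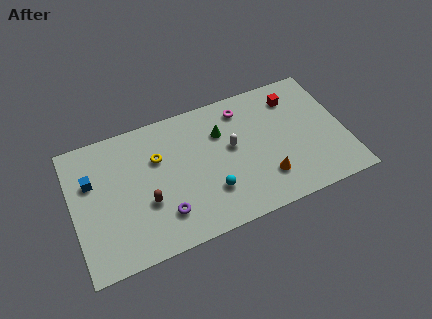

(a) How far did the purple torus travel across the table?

1.7

The purple torus moved from about (6.3, 0.9) to (5.1, 2.1), a distance of √(1.2² + 1.2²) ≈ 1.7.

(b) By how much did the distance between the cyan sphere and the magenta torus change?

+0.4

The distance was about 4.9 in the first image and 5.3 in the second, so they moved 0.4 units further apart.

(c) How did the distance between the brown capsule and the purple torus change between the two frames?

-2.5

The distance was about 3.9 in the first image and 1.4 in the second, so they moved 2.5 units closer together.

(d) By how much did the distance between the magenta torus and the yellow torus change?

-2.7

The distance was about 8.1 in the first image and 5.4 in the second, so they moved 2.7 units closer together.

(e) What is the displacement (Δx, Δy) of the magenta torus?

(-2.4, 1.6)

The magenta torus was at about (12.7, 5.6) and moved to about (10.3, 7.2).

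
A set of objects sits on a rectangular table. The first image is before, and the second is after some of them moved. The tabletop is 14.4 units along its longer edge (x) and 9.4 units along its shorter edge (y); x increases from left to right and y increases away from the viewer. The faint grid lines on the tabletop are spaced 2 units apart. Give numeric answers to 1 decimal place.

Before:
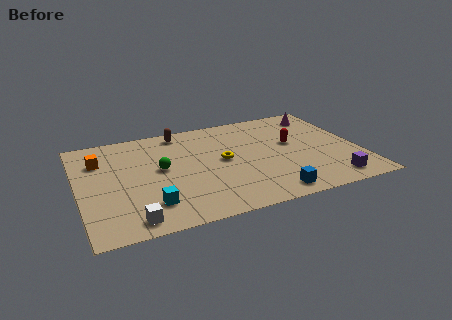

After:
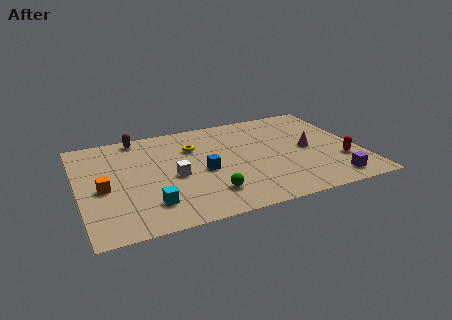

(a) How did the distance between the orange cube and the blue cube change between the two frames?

-4.9

The distance was about 10.0 in the first image and 5.1 in the second, so they moved 4.9 units closer together.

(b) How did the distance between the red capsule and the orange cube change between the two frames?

+2.2

They were about 10.0 units apart before and 12.2 after — 2.2 units further apart.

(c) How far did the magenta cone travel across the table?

3.4

The magenta cone was near (12.9, 7.8) before and (11.8, 4.6) after, so it travelled √(1.1² + 3.2²) ≈ 3.4 units.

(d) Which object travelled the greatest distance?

the blue cube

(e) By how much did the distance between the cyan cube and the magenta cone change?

-2.3

Before: roughly 11.1 units apart; after: 8.8. That's 2.3 units closer together.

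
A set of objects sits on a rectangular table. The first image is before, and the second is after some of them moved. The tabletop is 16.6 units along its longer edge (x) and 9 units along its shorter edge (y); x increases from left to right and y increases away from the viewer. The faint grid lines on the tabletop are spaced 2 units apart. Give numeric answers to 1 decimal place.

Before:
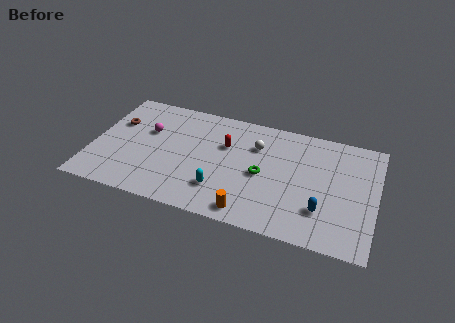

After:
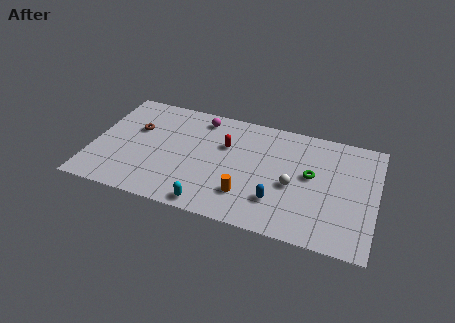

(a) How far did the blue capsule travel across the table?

2.6

From (13.6, 2.5) to (11.0, 2.4), the blue capsule covered √(2.6² + 0.1²) ≈ 2.6 units.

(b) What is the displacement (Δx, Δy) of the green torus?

(2.8, 0.8)

From the two frames, the green torus sits at roughly (10.0, 4.2) before and (12.8, 5.0) after.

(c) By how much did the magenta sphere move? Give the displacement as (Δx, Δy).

(3.0, 2.0)

The magenta sphere started near (3.1, 5.7) and ended near (6.1, 7.7).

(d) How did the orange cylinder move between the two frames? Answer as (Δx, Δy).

(-0.3, 1.2)

The orange cylinder was at about (9.5, 1.1) and moved to about (9.2, 2.3).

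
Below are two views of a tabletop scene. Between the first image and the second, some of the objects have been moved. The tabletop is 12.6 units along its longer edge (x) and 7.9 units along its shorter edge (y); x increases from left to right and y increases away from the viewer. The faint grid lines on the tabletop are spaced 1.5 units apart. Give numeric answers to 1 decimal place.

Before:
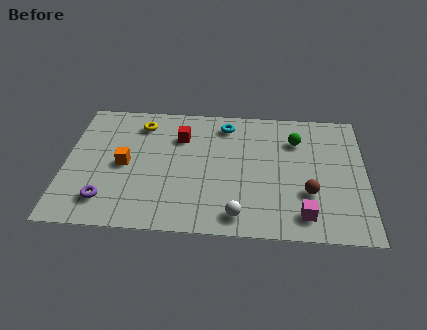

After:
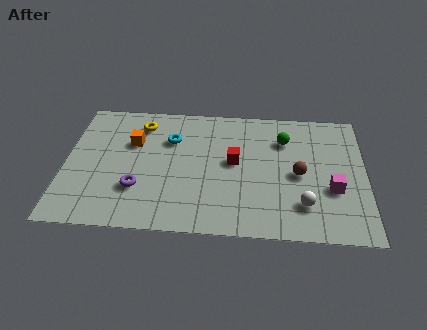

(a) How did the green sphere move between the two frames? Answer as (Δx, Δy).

(-0.5, 0.0)

The green sphere started near (9.7, 5.8) and ended near (9.2, 5.8).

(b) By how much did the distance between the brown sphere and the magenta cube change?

+0.3

The distance was about 1.3 in the first image and 1.6 in the second, so they moved 0.3 units further apart.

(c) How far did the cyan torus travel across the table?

2.5

From (6.7, 6.6) to (4.4, 5.5), the cyan torus covered √(2.3² + 1.1²) ≈ 2.5 units.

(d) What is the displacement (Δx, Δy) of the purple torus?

(1.3, 0.8)

The purple torus was at about (1.8, 1.6) and moved to about (3.1, 2.4).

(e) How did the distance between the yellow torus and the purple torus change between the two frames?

-1.0

Before: roughly 5.0 units apart; after: 4.0. That's 1.0 units closer together.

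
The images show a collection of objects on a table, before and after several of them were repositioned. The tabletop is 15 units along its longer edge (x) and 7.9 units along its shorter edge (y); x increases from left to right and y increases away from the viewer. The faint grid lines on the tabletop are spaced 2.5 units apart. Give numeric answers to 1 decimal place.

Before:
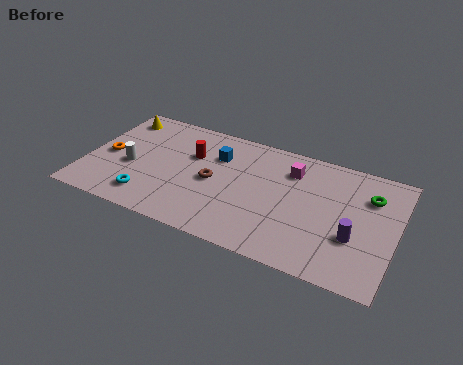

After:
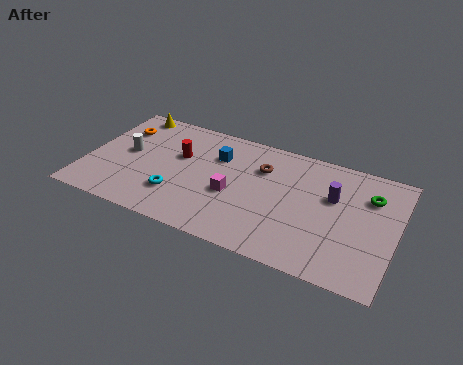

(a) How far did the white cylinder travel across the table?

0.9

The white cylinder moved from about (2.2, 3.3) to (1.9, 4.2), a distance of √(0.3² + 0.9²) ≈ 0.9.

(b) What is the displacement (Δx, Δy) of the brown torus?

(2.2, 1.8)

The brown torus started near (6.2, 3.8) and ended near (8.4, 5.6).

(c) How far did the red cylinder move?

0.7

The red cylinder was near (5.0, 5.2) before and (4.4, 4.9) after, so it travelled √(0.6² + 0.3²) ≈ 0.7 units.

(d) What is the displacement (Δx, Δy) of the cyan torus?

(1.3, 0.7)

From the two frames, the cyan torus sits at roughly (3.3, 1.5) before and (4.6, 2.2) after.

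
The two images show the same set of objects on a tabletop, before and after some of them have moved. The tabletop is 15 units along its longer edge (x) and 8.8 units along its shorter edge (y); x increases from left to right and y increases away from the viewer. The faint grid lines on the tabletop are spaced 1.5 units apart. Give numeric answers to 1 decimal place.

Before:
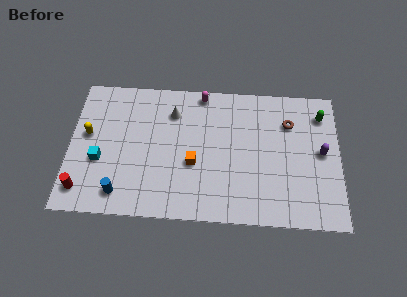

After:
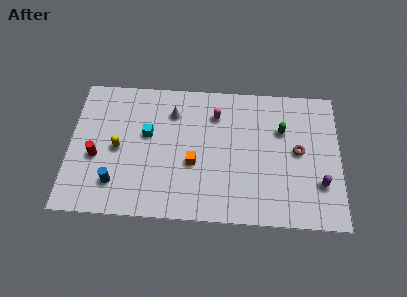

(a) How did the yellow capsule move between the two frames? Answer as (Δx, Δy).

(1.7, -0.8)

The yellow capsule started near (1.0, 5.0) and ended near (2.7, 4.2).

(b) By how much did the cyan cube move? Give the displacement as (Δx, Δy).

(2.6, 1.8)

The cyan cube started near (1.7, 3.4) and ended near (4.3, 5.2).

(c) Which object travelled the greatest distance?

the cyan cube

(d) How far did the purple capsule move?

2.0

From (14.0, 4.6) to (13.9, 2.6), the purple capsule covered √(0.1² + 2.0²) ≈ 2.0 units.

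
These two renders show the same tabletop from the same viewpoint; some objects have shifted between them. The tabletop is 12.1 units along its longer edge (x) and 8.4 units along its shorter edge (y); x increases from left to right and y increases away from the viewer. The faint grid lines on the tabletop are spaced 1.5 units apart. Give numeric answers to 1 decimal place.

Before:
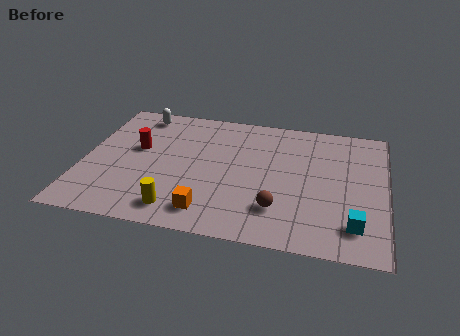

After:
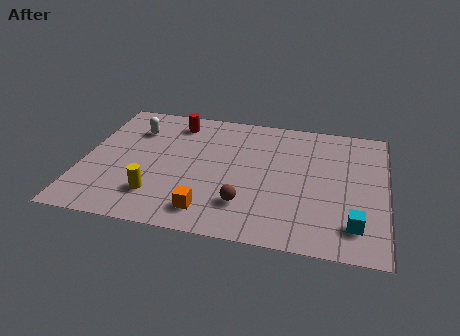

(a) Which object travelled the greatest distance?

the red cylinder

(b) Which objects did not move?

the cyan cube and the orange cube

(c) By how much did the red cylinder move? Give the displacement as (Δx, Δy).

(1.4, 2.1)

The red cylinder was at about (2.1, 4.9) and moved to about (3.5, 7.0).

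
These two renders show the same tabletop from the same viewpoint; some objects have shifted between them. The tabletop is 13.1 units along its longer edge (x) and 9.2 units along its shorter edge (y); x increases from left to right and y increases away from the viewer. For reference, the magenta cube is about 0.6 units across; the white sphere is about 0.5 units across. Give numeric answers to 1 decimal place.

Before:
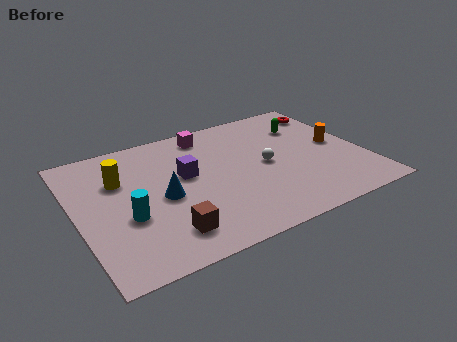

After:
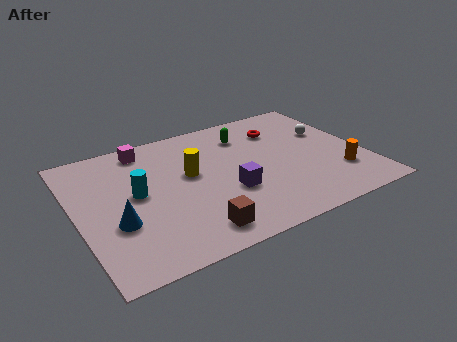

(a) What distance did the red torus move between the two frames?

2.6

The red torus was near (12.2, 7.5) before and (9.7, 6.9) after, so it travelled √(2.5² + 0.6²) ≈ 2.6 units.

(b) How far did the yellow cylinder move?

3.2

The yellow cylinder moved from about (2.1, 6.2) to (5.2, 5.3), a distance of √(3.1² + 0.9²) ≈ 3.2.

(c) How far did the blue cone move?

2.4

The blue cone was near (3.8, 4.2) before and (1.6, 3.3) after, so it travelled √(2.2² + 0.9²) ≈ 2.4 units.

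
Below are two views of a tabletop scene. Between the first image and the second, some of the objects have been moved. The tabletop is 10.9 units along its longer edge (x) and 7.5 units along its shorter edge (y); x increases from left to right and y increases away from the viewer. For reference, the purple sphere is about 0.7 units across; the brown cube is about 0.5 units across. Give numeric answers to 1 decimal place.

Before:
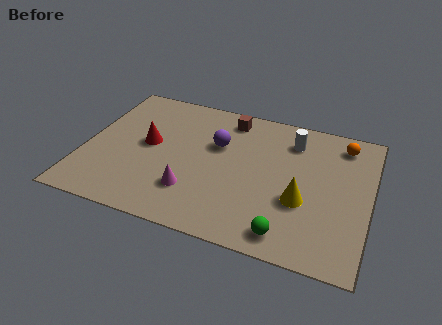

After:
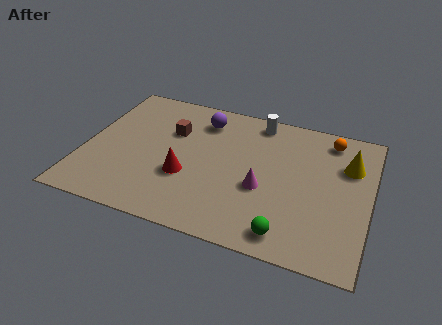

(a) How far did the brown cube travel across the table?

2.5

From (5.3, 6.4) to (3.2, 5.0), the brown cube covered √(2.1² + 1.4²) ≈ 2.5 units.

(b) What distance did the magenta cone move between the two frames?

2.8

The magenta cone was near (4.3, 2.0) before and (6.9, 3.0) after, so it travelled √(2.6² + 1.0²) ≈ 2.8 units.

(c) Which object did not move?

the green sphere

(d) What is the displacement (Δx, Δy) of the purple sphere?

(-0.7, 1.2)

The purple sphere was at about (5.0, 4.8) and moved to about (4.3, 6.0).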